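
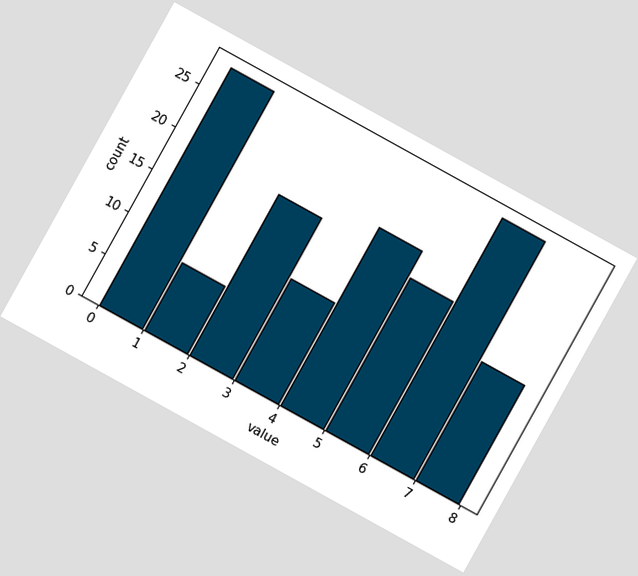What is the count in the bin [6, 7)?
The chart is tilted about 29° clockwise. The [6, 7) bin has height 28.

28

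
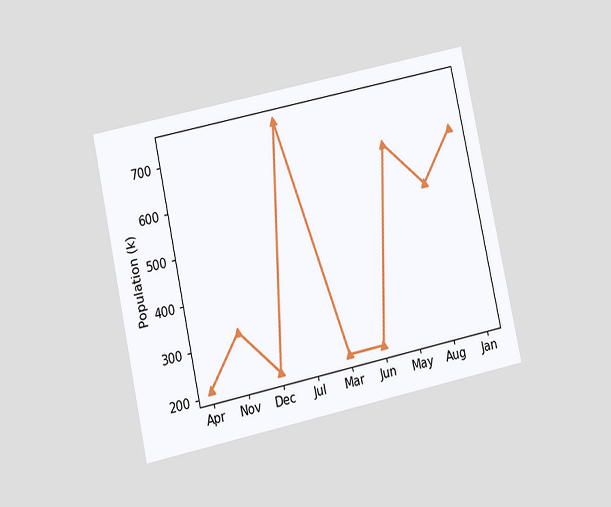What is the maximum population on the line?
The chart is tilted about 12° counter-clockwise and viewed at a slight angle. The highest point is at Jul, and reading across to the y-axis gives 742k.

742k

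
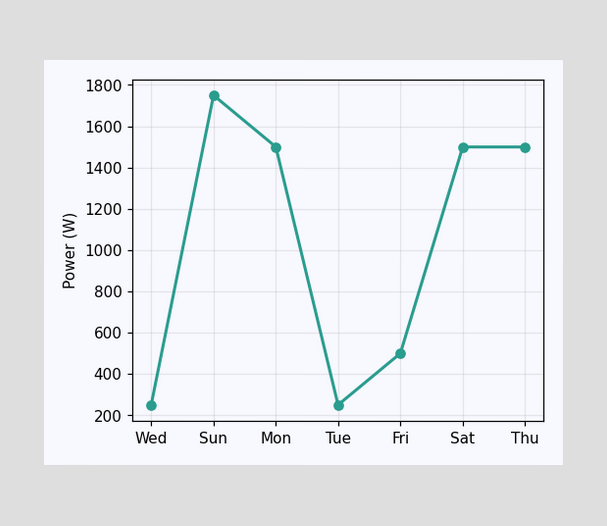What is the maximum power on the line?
The highest point is at Sun, and reading across to the y-axis gives 1750W.

1750W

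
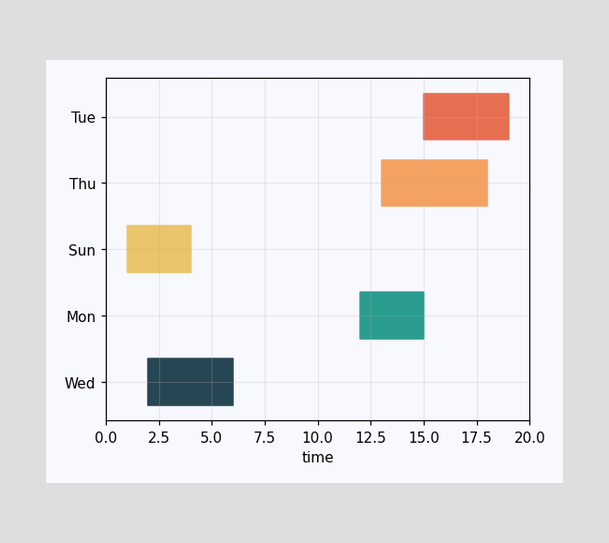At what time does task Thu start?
13

The Thu bar begins at t=13.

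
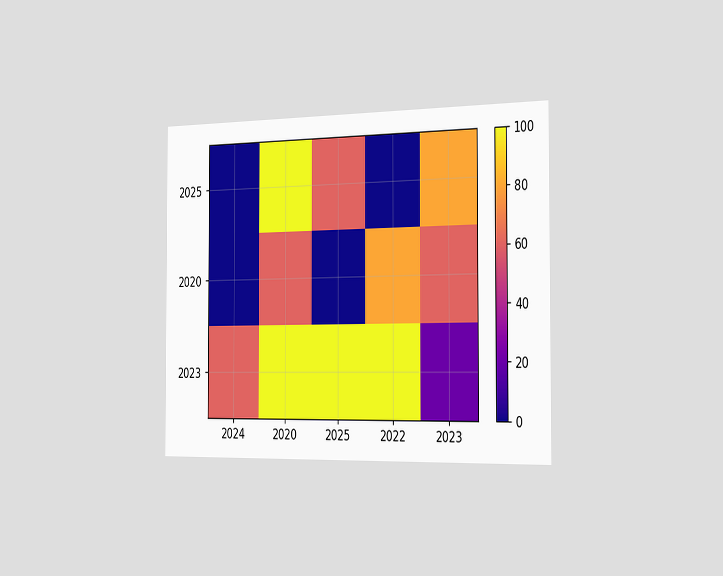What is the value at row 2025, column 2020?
100

The chart is viewed slightly from the right. Matching cell (2025, 2020) against the colorbar gives 100.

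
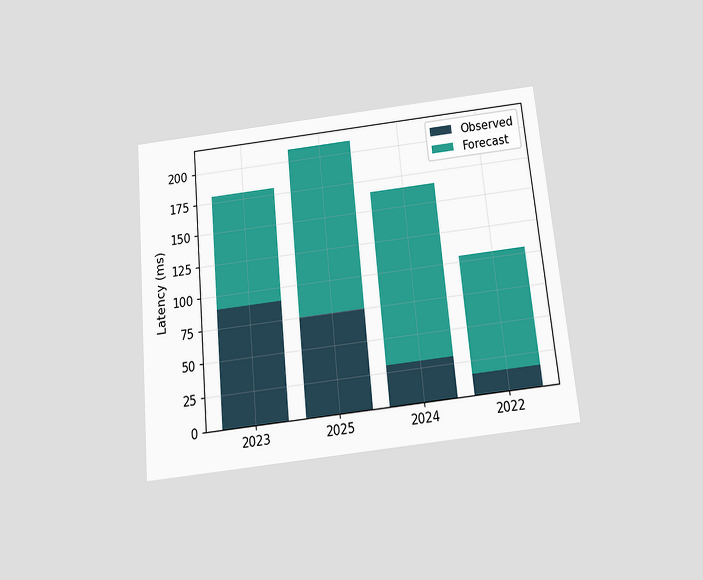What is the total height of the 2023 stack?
180ms

The chart is tilted about 5° counter-clockwise and viewed slightly from below. The 2023 stack's top reaches 180ms on the y-axis.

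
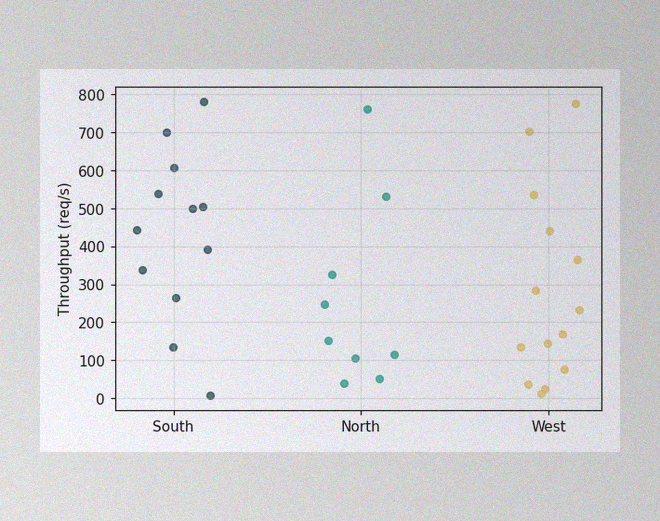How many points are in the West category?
14

The image has some photo noise and uneven lighting. Counting the markers in the West column gives 14.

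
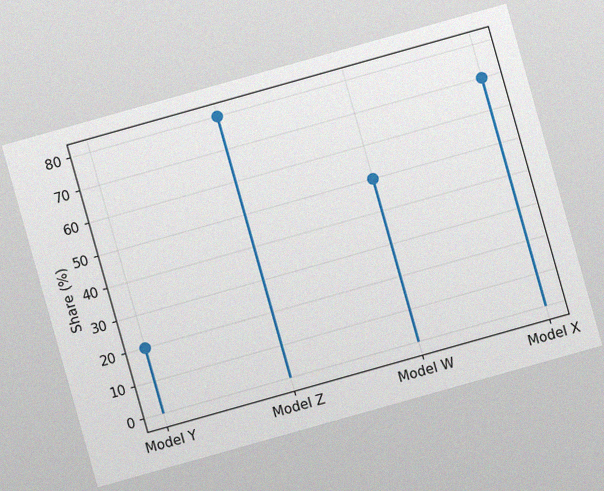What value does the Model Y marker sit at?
20%

The chart is tilted about 16° counter-clockwise, with some photo noise. The Model Y marker sits at 20%.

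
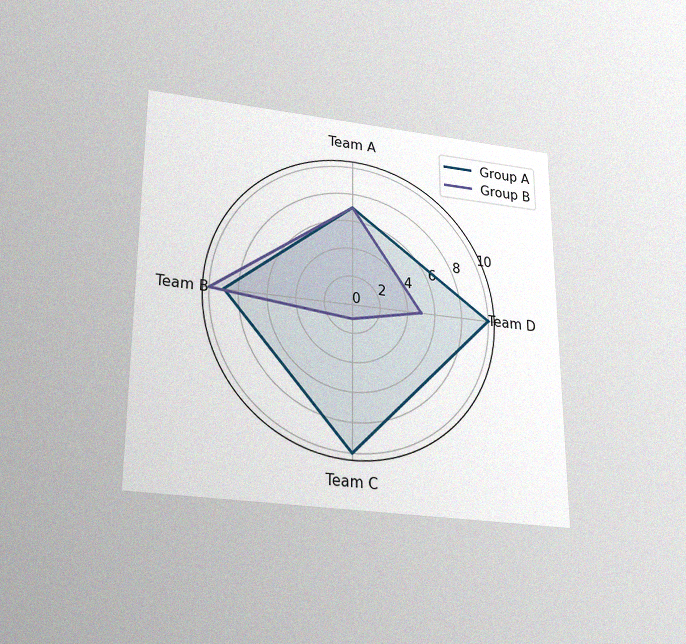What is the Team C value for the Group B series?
The chart is viewed slightly from below, with some photo noise. On the Team C axis, Group B reaches 1.

1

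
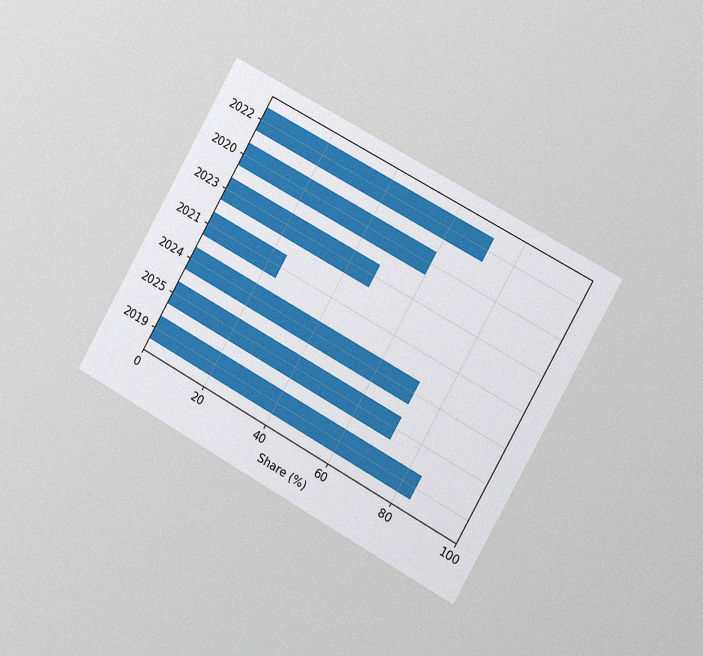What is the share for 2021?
The chart is tilted about 29° clockwise and viewed slightly from the right, with some photo noise. Reading along the chart's x-axis, the 2021 bar reaches 24%.

24%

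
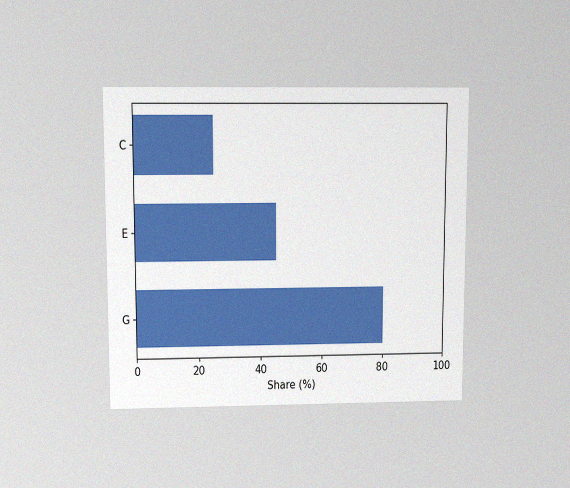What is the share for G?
80%

The chart is viewed slightly from above, with some photo noise. Reading along the chart's x-axis, the G bar reaches 80%.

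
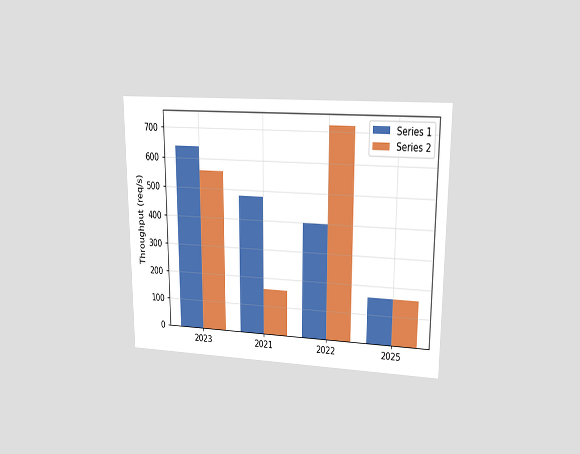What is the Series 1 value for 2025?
160req/s

The chart is viewed at a slight angle. The Series 1 bar at 2025 reaches 160req/s on the y-axis.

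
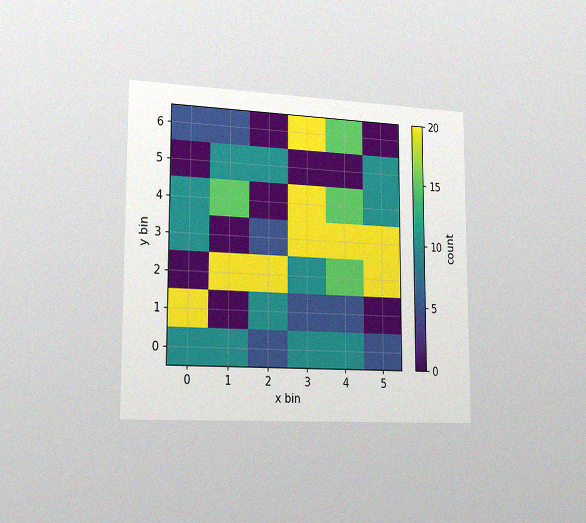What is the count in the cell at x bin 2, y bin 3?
5

The chart is viewed slightly from the left, with some photo noise. Matching the cell (2, 3) against the colorbar gives 5.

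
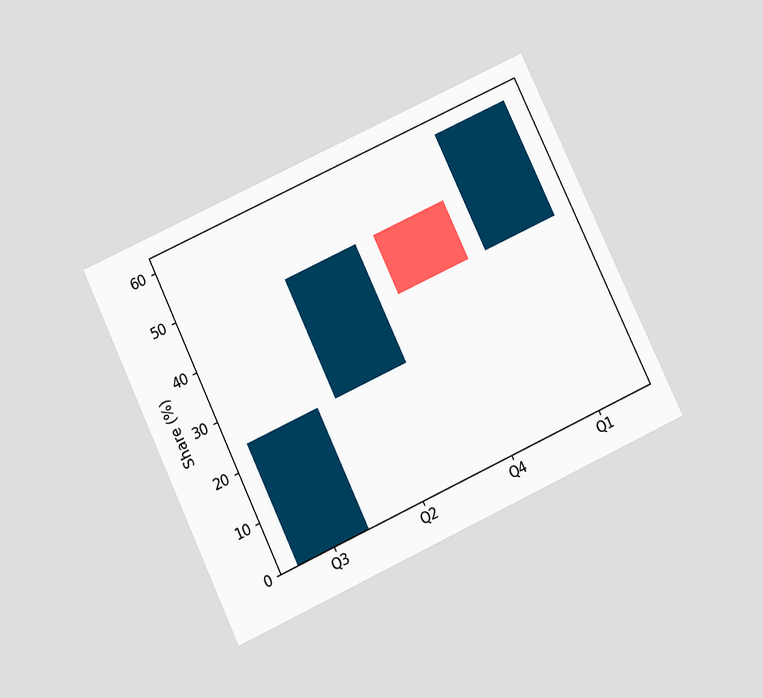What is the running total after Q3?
24%

The chart is tilted about 25° counter-clockwise and viewed slightly from below. After Q3 the running total reaches 24%.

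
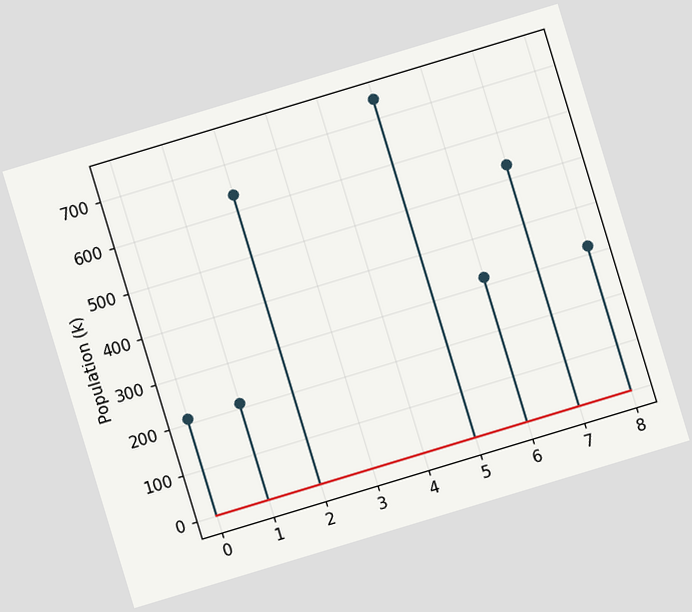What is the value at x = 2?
636k

The chart is tilted about 17° counter-clockwise. The stem at x=2 reaches 636k.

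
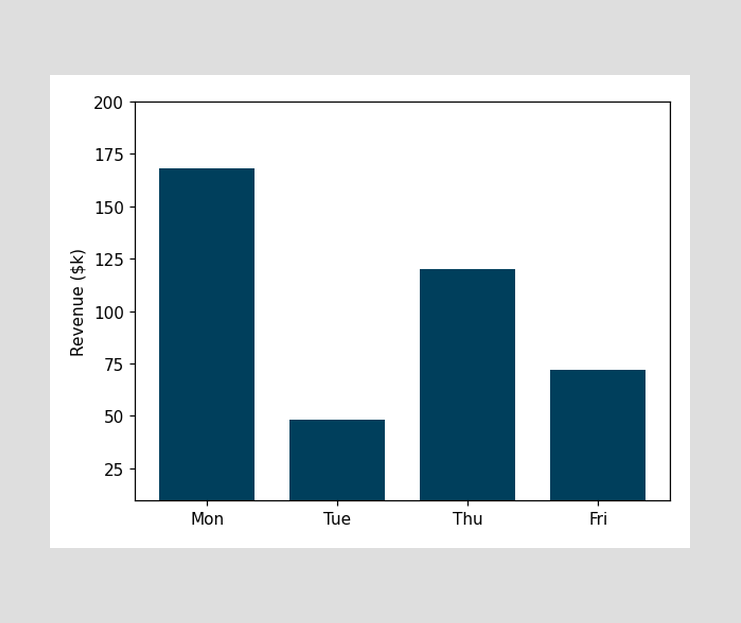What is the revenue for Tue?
$48k

Reading along the chart's y-axis, the Tue bar reaches $48k.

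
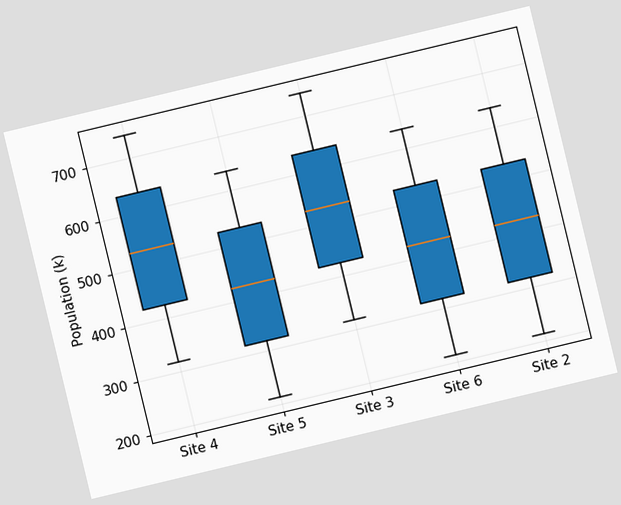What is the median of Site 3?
530k

The chart is tilted about 14° counter-clockwise. The median line in the Site 3 box sits at 530k.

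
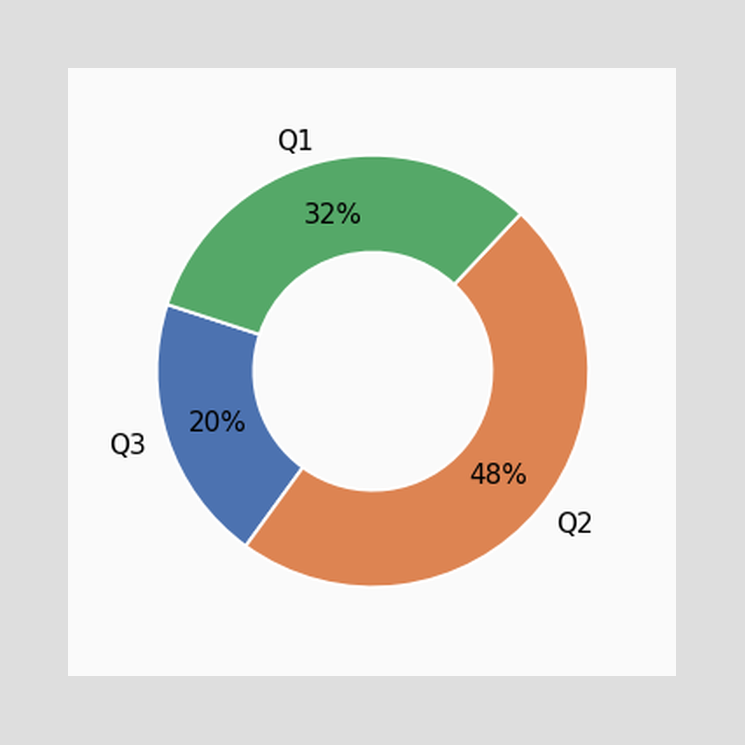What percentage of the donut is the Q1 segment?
32%

The Q1 segment takes up 32% of the ring.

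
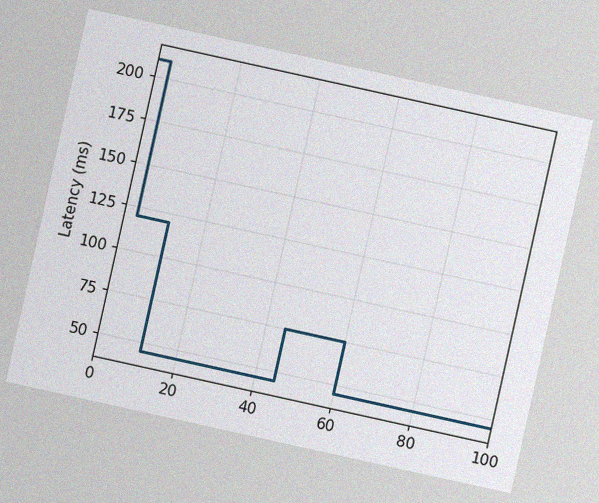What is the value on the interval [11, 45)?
45ms

The chart is tilted about 12° clockwise, with some photo noise. On [11, 45) the step sits at 45ms.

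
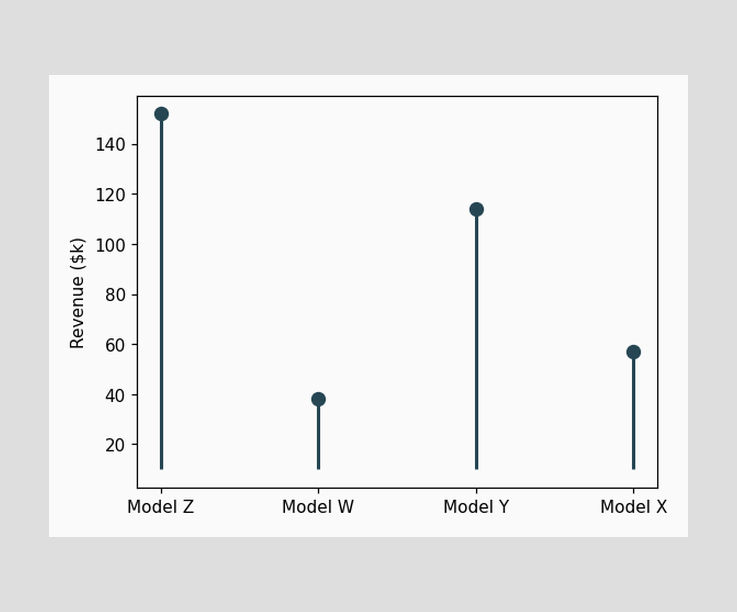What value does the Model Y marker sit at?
$114k

The Model Y marker sits at $114k.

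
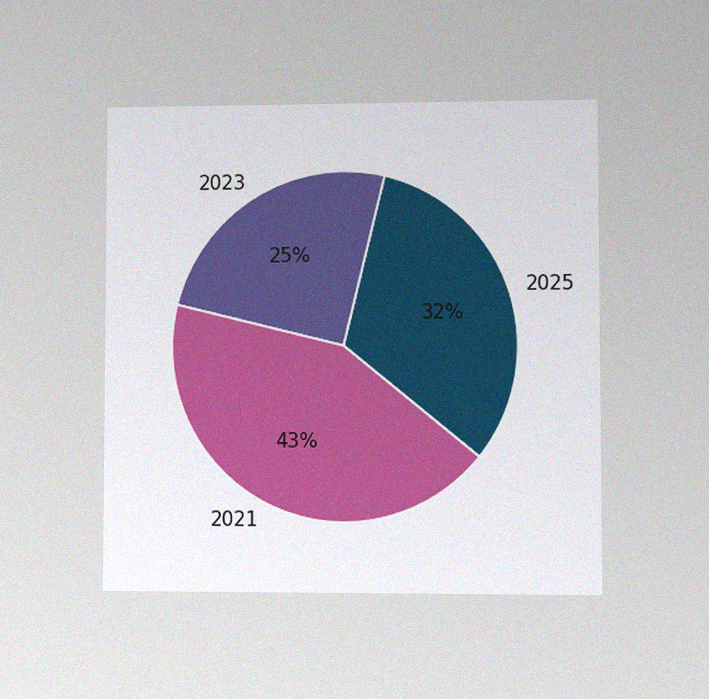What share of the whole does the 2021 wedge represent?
The chart is viewed at a slight angle, with some photo noise. The 2021 slice takes up 43% of the pie.

43%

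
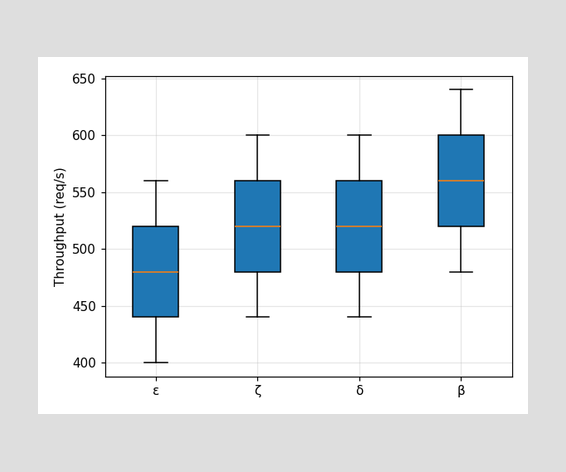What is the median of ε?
480req/s

The median line in the ε box sits at 480req/s.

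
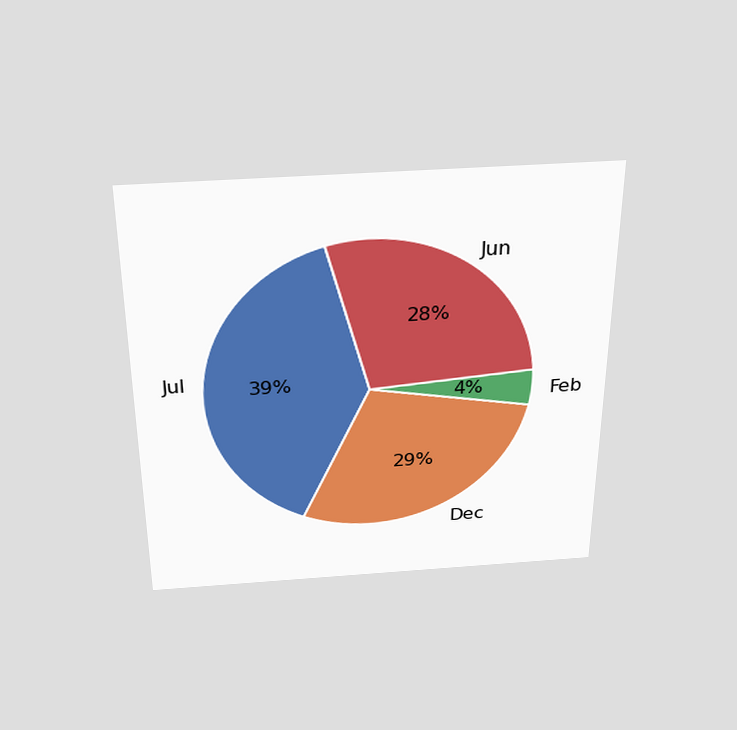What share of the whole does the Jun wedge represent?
The chart is viewed slightly from above. The Jun slice takes up 28% of the pie.

28%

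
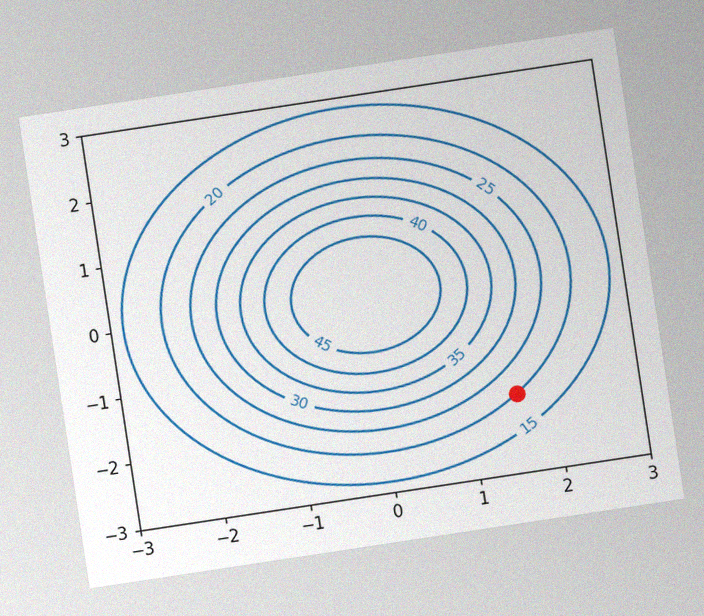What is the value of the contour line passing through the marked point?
The chart is tilted about 9° counter-clockwise, with some photo noise. The marked point sits on the contour labelled 20.

20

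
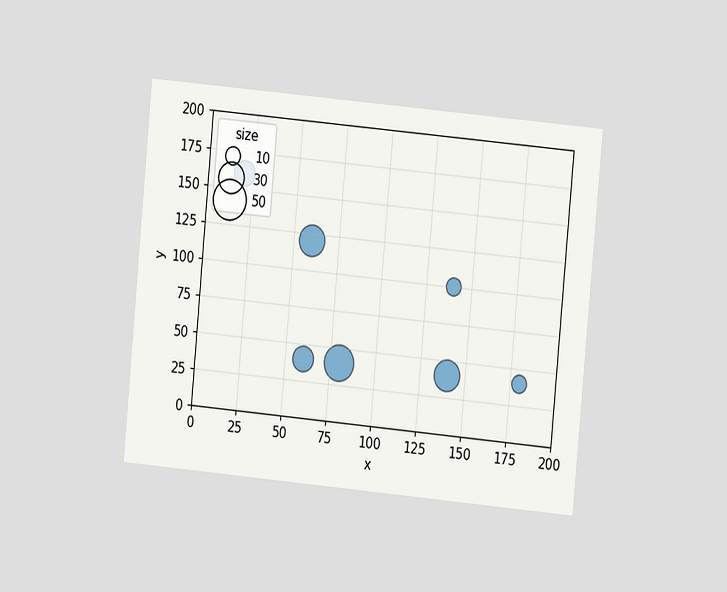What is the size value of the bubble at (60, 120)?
The chart is tilted about 5° clockwise and viewed at a slight angle. Matching the bubble at (60, 120) against the size legend gives 30.

30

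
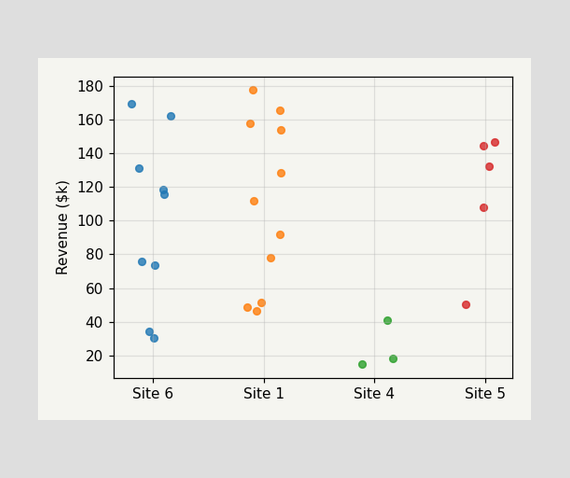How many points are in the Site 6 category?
9

Counting the markers in the Site 6 column gives 9.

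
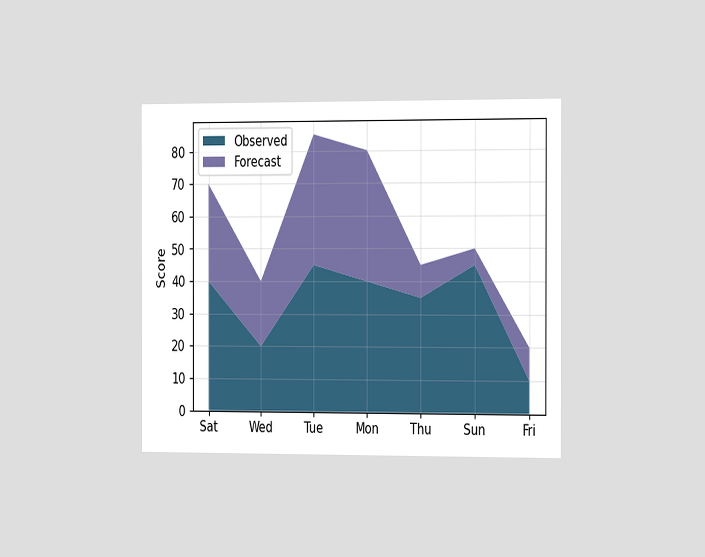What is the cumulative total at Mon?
80

The chart is viewed slightly from the right. The stacked total at Mon reaches 80.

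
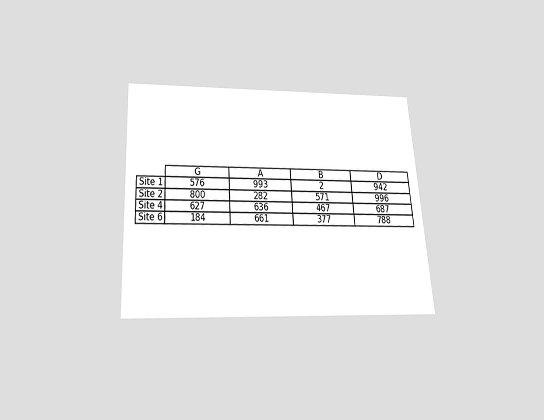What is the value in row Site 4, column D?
687

The chart is tilted about 4° counter-clockwise and viewed slightly from below. The (Site 4, D) cell reads 687.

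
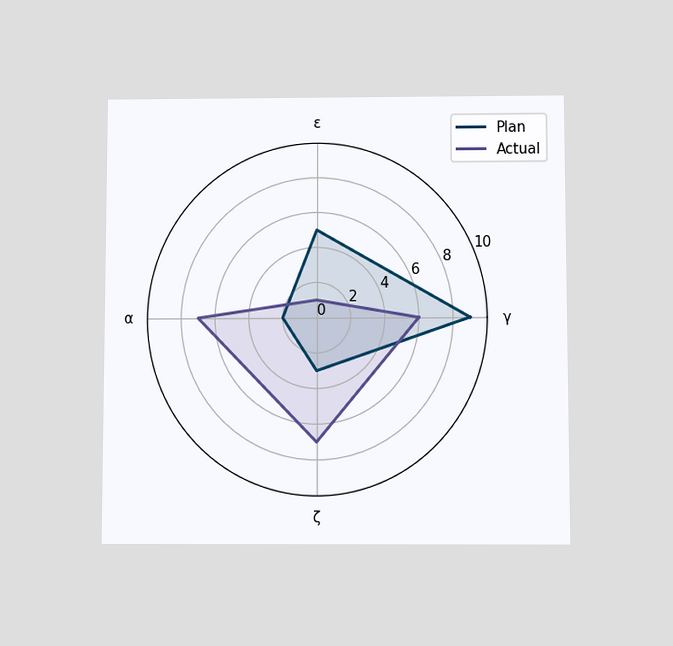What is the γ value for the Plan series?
9

The chart is viewed slightly from below. On the γ axis, Plan reaches 9.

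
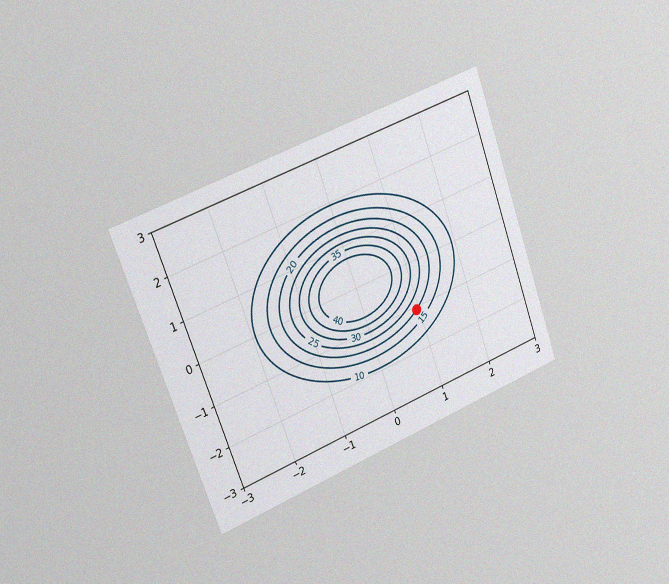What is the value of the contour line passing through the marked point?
The chart is tilted about 20° counter-clockwise and viewed slightly from the left, with some photo noise. The marked point sits on the contour labelled 20.

20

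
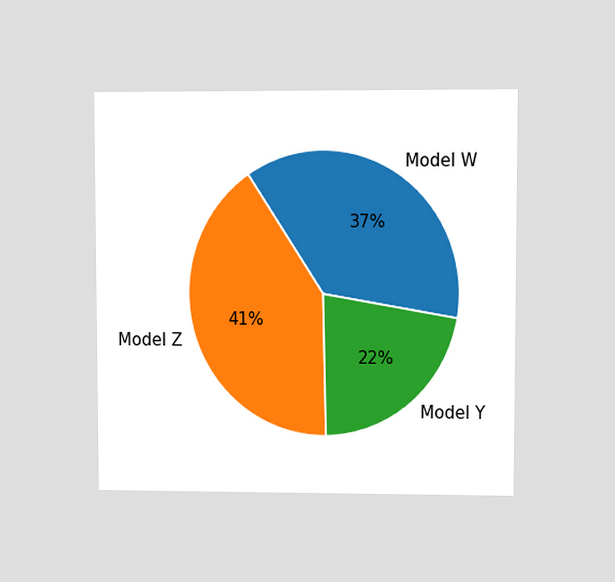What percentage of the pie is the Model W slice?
The chart is viewed at a slight angle. The Model W slice takes up 37% of the pie.

37%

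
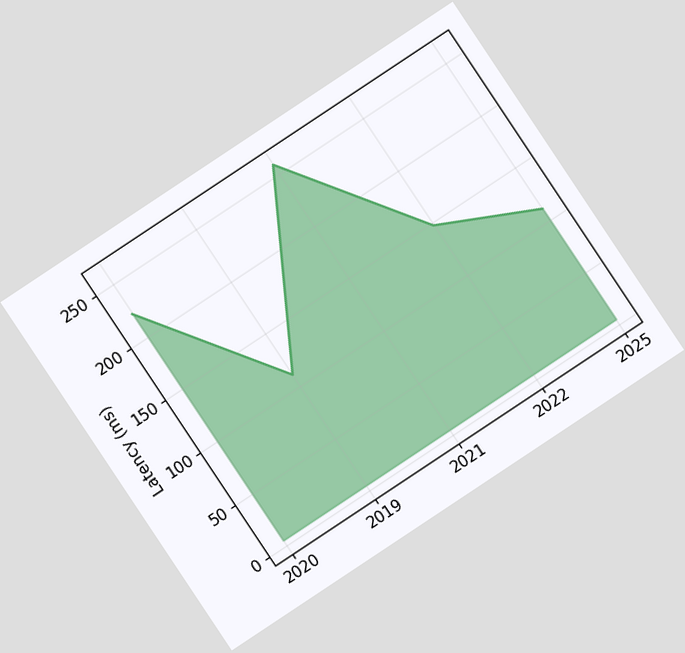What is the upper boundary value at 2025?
111ms

The chart is tilted about 34° counter-clockwise. At 2025 the upper boundary is at 111ms.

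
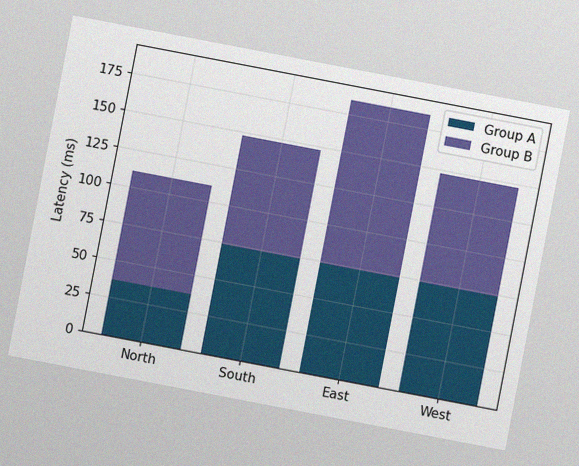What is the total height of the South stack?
The chart is tilted about 11° clockwise, with some photo noise. The South stack's top reaches 148ms on the y-axis.

148ms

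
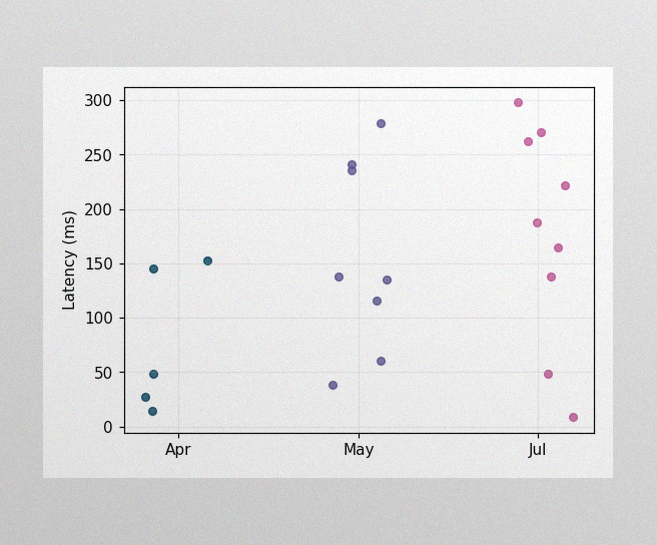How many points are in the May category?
The image has some photo noise and uneven lighting. Counting the markers in the May column gives 8.

8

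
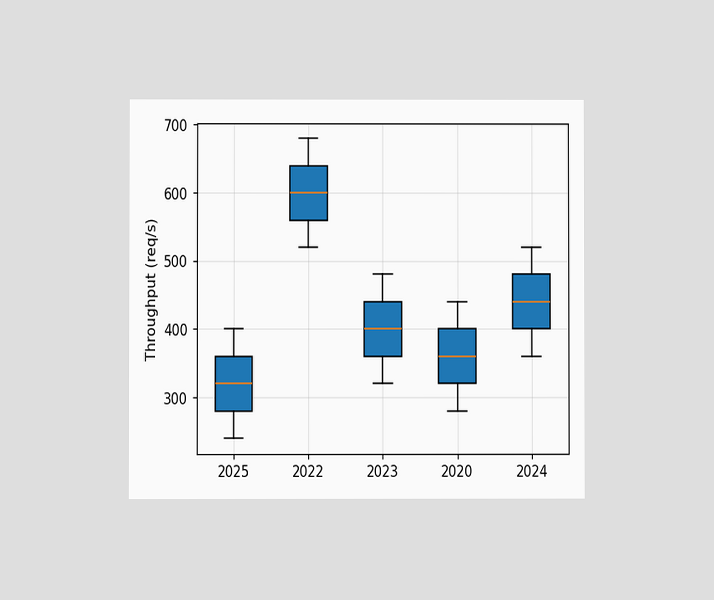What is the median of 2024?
440req/s

The chart is viewed at a slight angle. The median line in the 2024 box sits at 440req/s.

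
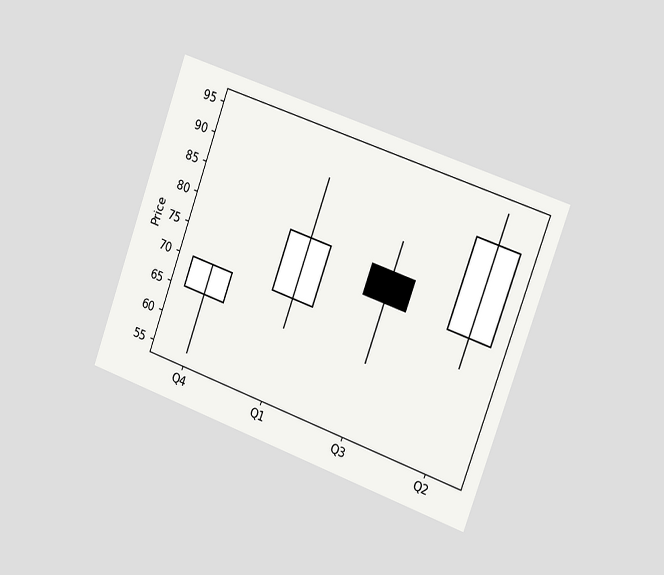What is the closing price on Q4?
70

The chart is tilted about 20° clockwise and viewed slightly from the right. The Q4 candle closes at 70.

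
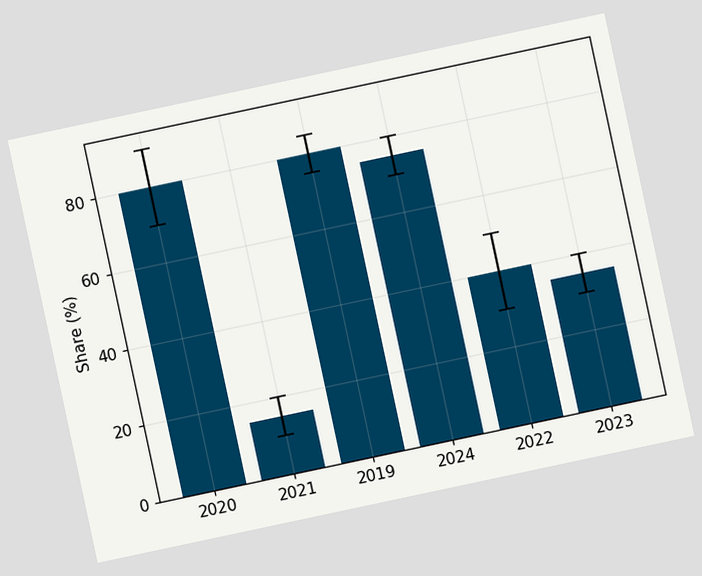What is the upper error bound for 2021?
20%

The chart is tilted about 12° counter-clockwise. The 2021 bar's upper whisker reaches 20%.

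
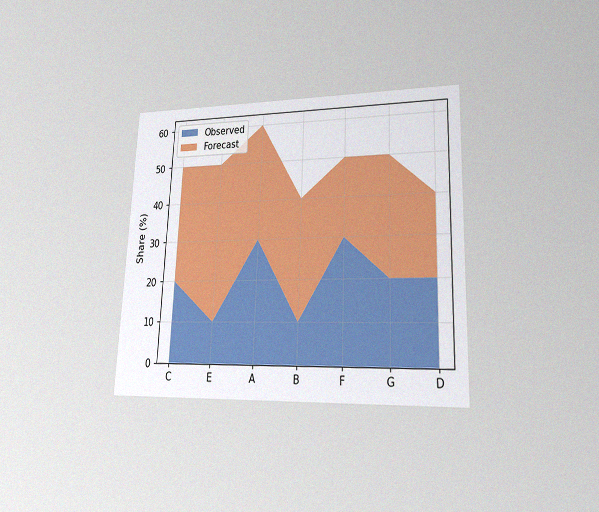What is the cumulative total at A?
The chart is tilted about 2° clockwise and viewed at a slight angle, with some photo noise. The stacked total at A reaches 60%.

60%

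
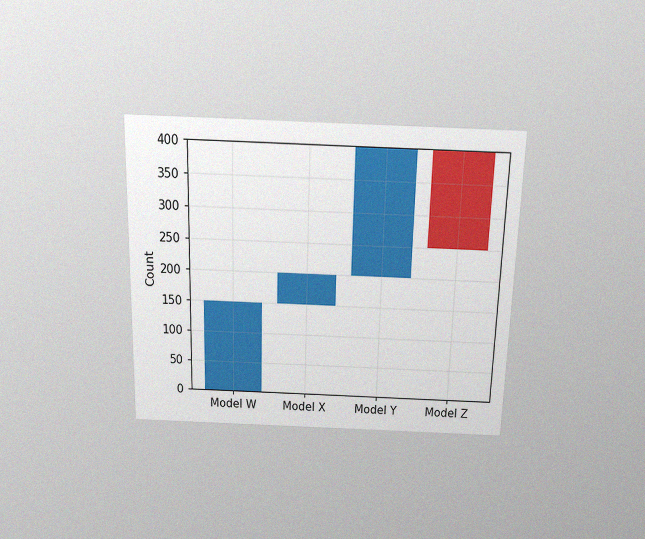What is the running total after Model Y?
The chart is viewed slightly from above, with some photo noise. After Model Y the running total reaches 400.

400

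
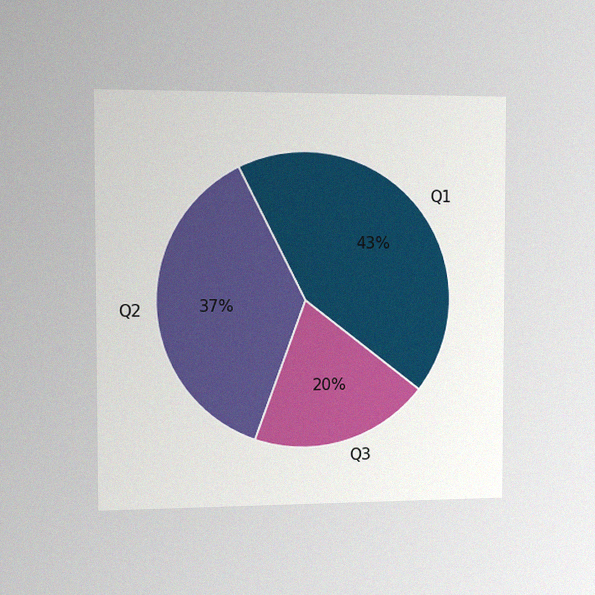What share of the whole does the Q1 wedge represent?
The chart is viewed slightly from the left, with some photo noise. The Q1 slice takes up 43% of the pie.

43%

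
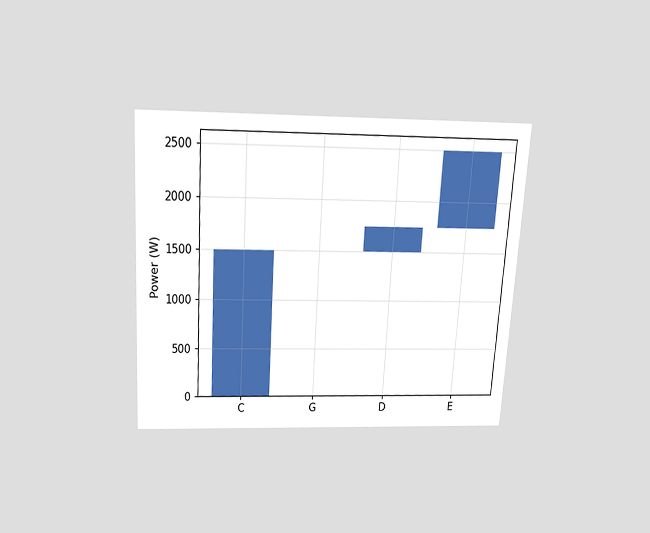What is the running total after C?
1500W

The chart is tilted about 3° clockwise and viewed slightly from above. After C the running total reaches 1500W.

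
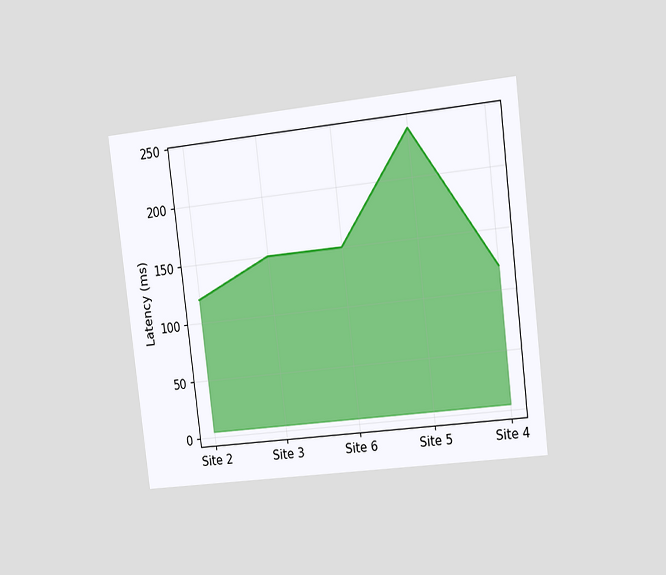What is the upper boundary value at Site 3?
The chart is tilted about 7° counter-clockwise and viewed slightly from the right. At Site 3 the upper boundary is at 150ms.

150ms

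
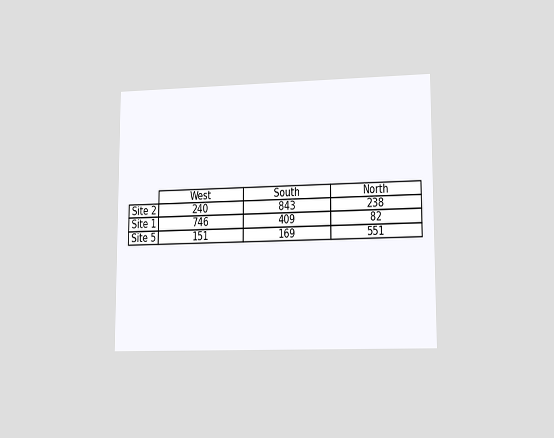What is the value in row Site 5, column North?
551

The chart is viewed at a slight angle. The (Site 5, North) cell reads 551.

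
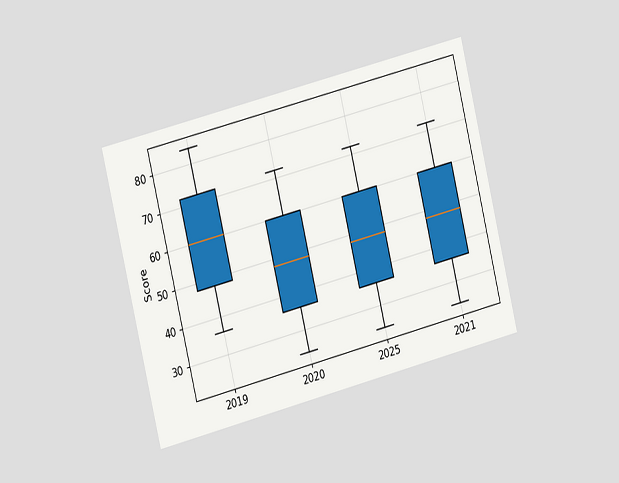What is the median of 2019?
60

The chart is tilted about 14° counter-clockwise and viewed slightly from the left. The median line in the 2019 box sits at 60.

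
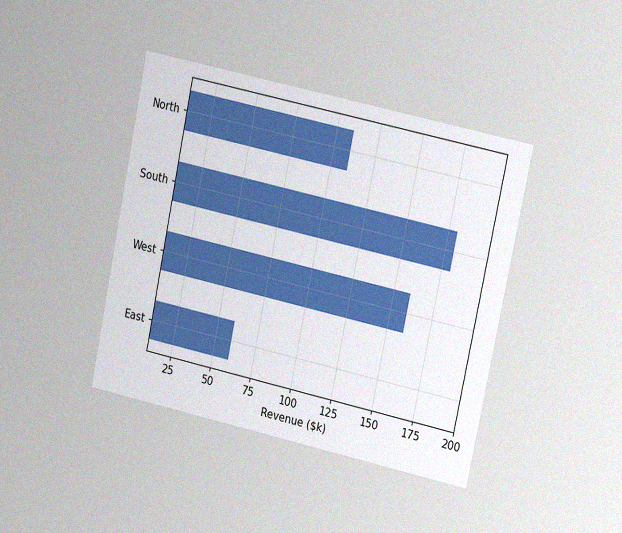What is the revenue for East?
$60k

The chart is tilted about 12° clockwise and viewed slightly from the right, with some photo noise. Reading along the chart's x-axis, the East bar reaches $60k.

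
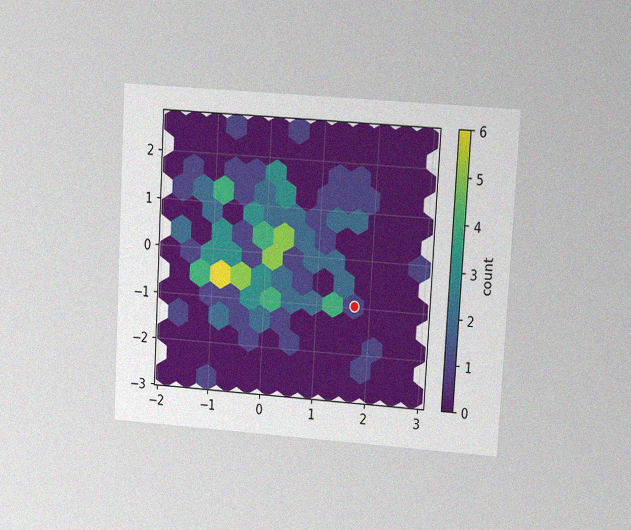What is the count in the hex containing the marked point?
The chart is tilted about 3° clockwise and viewed at a slight angle, with some photo noise. The marked hex reads 1 on the colorbar.

1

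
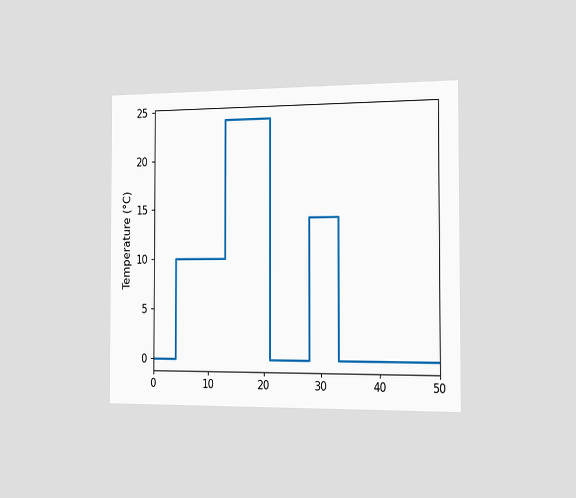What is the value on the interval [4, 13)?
10°C

The chart is viewed slightly from the right. On [4, 13) the step sits at 10°C.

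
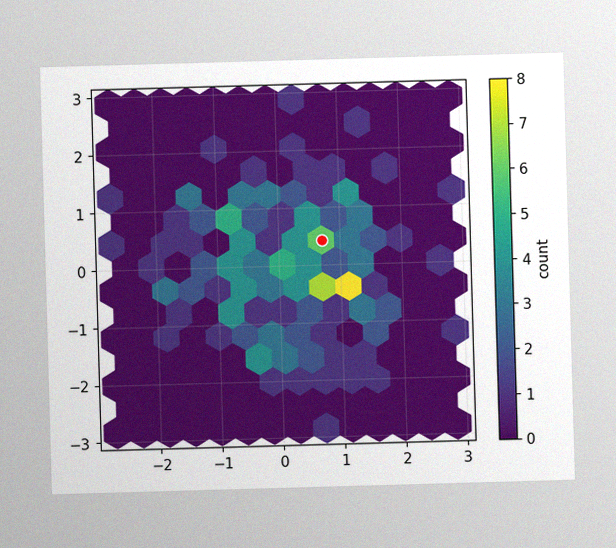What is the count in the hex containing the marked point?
6

The image has some photo noise and uneven lighting. The marked hex reads 6 on the colorbar.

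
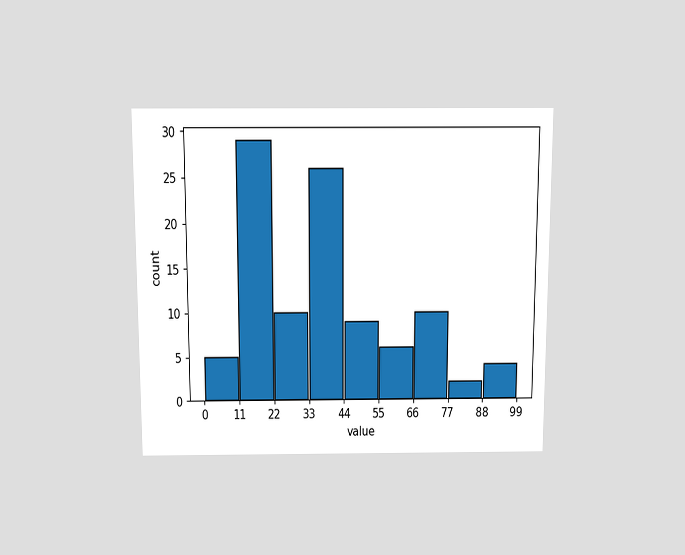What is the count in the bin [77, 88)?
The chart is viewed slightly from above. The [77, 88) bin has height 2.

2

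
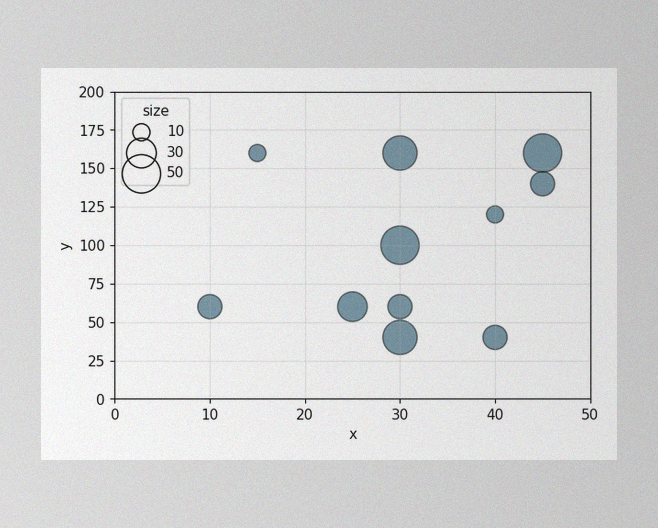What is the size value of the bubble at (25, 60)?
30

The image has some photo noise and uneven lighting. Matching the bubble at (25, 60) against the size legend gives 30.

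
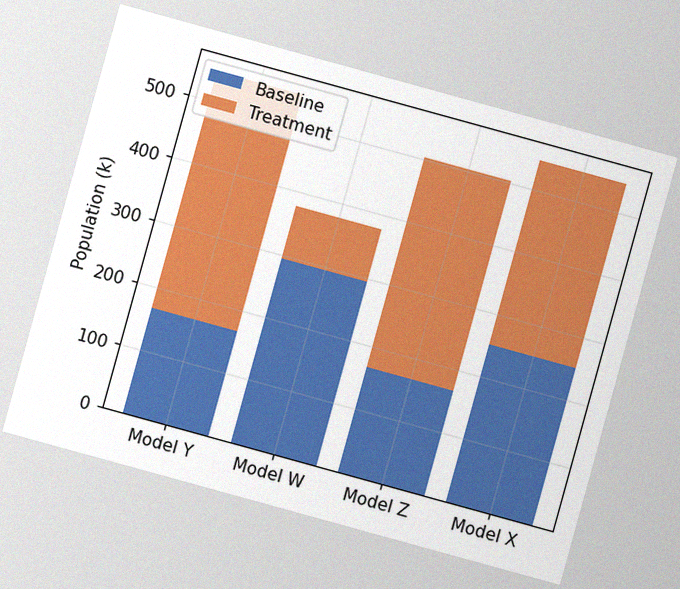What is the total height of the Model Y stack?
546k

The chart is tilted about 15° clockwise, with some photo noise. The Model Y stack's top reaches 546k on the y-axis.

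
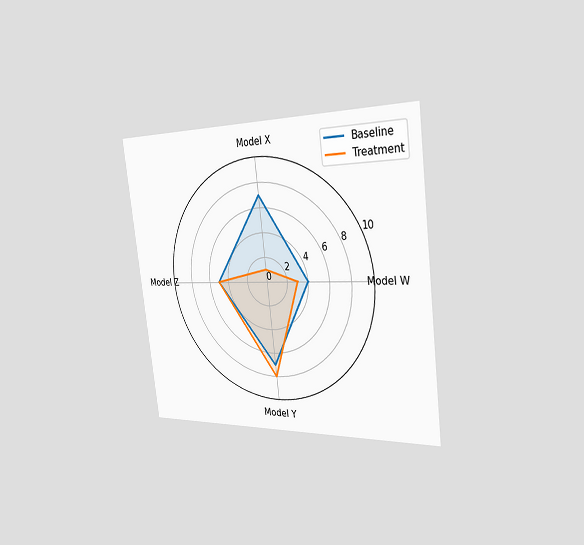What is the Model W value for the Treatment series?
3

The chart is tilted about 7° counter-clockwise and viewed slightly from the right. On the Model W axis, Treatment reaches 3.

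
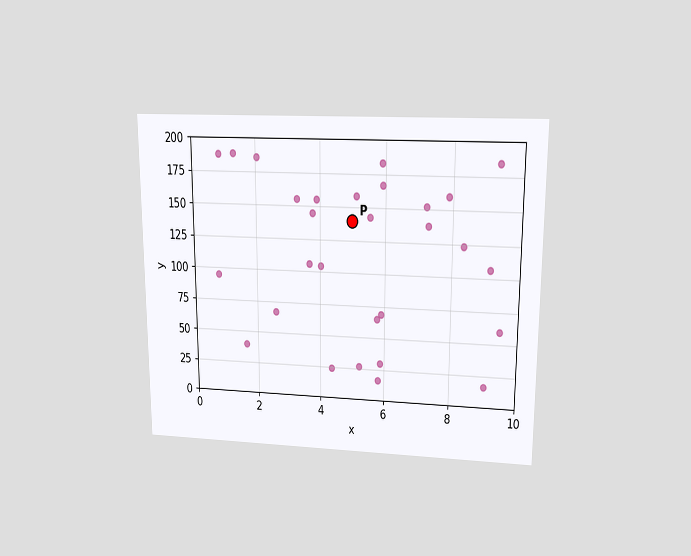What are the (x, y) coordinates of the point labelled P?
(5, 140)

The chart is viewed at a slight angle. Following the gridlines from P to each axis, P sits at (5, 140).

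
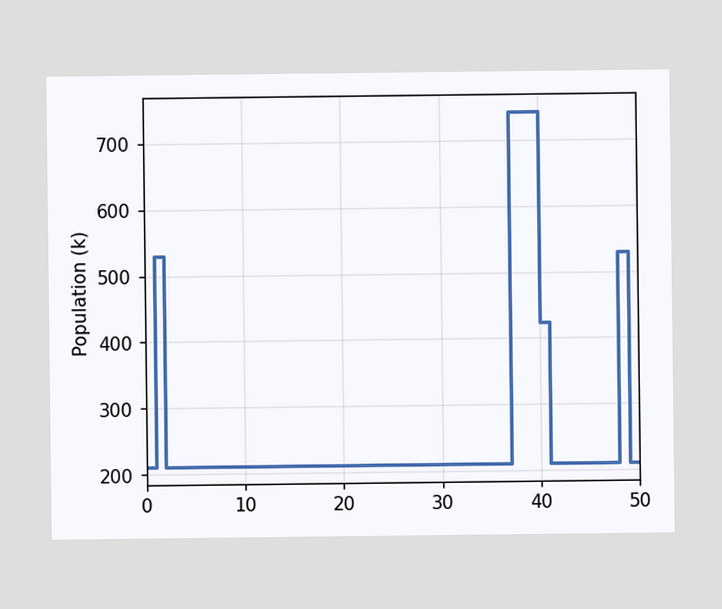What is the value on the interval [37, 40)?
742k

On [37, 40) the step sits at 742k.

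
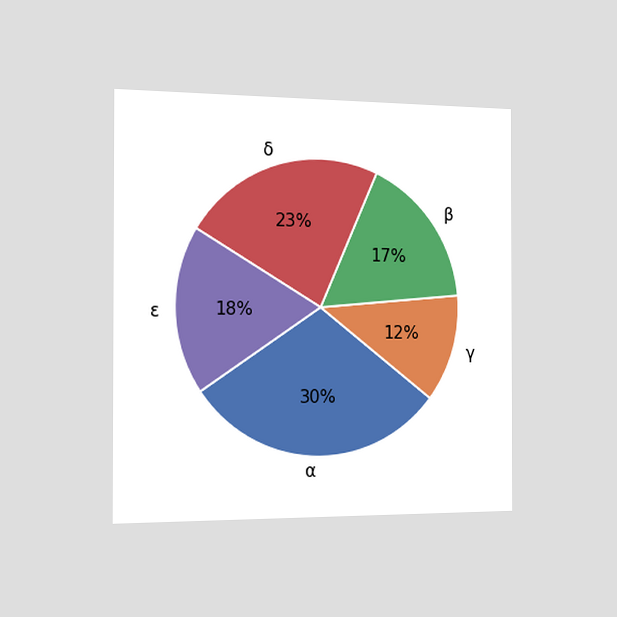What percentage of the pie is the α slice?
The chart is viewed slightly from the left. The α slice takes up 30% of the pie.

30%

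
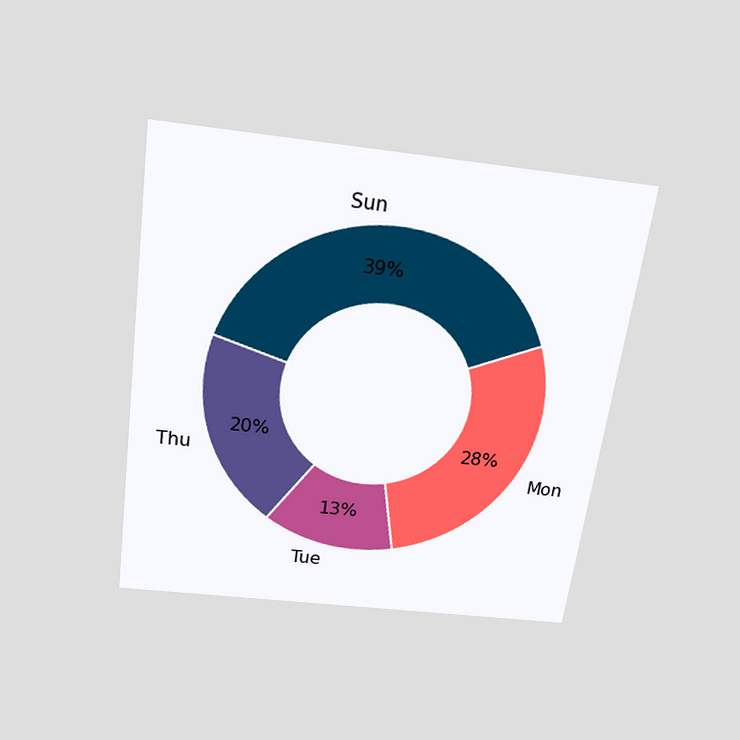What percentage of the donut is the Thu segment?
20%

The chart is tilted about 8° clockwise and viewed slightly from above. The Thu segment takes up 20% of the ring.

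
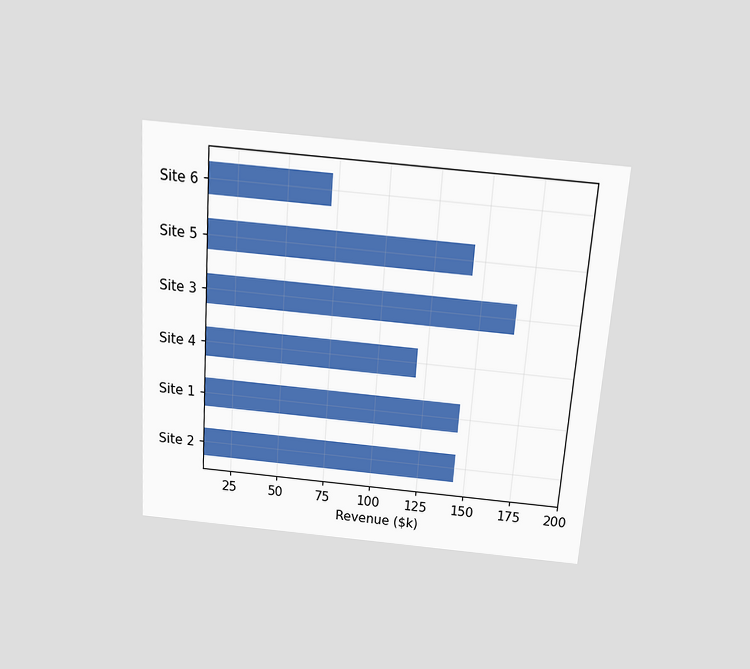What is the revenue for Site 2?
$144k

The chart is tilted about 4° clockwise and viewed slightly from above. Reading along the chart's x-axis, the Site 2 bar reaches $144k.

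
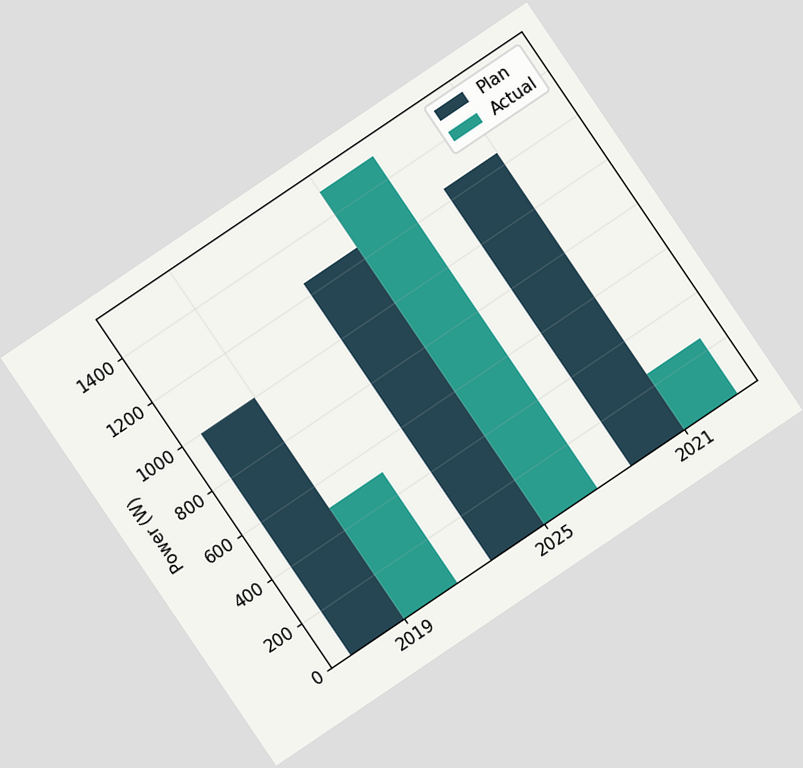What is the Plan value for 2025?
1250W

The chart is tilted about 34° counter-clockwise. The Plan bar at 2025 reaches 1250W on the y-axis.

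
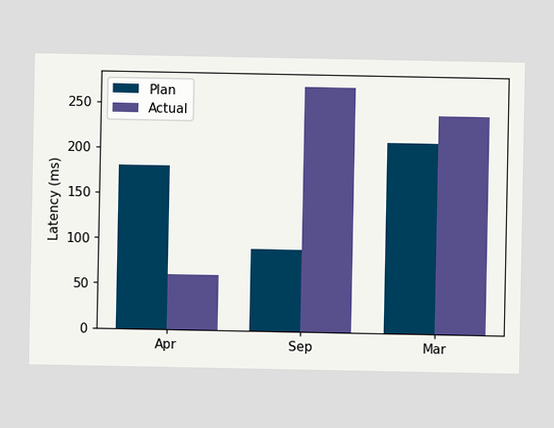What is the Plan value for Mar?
210ms

The Plan bar at Mar reaches 210ms on the y-axis.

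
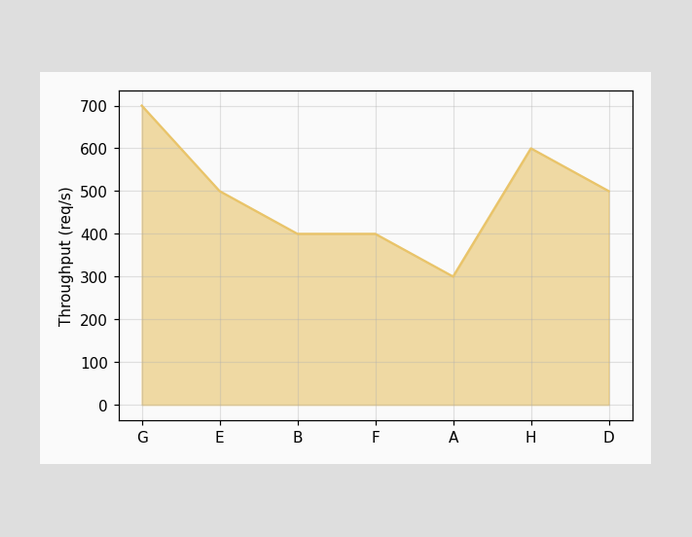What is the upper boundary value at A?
300req/s

At A the upper boundary is at 300req/s.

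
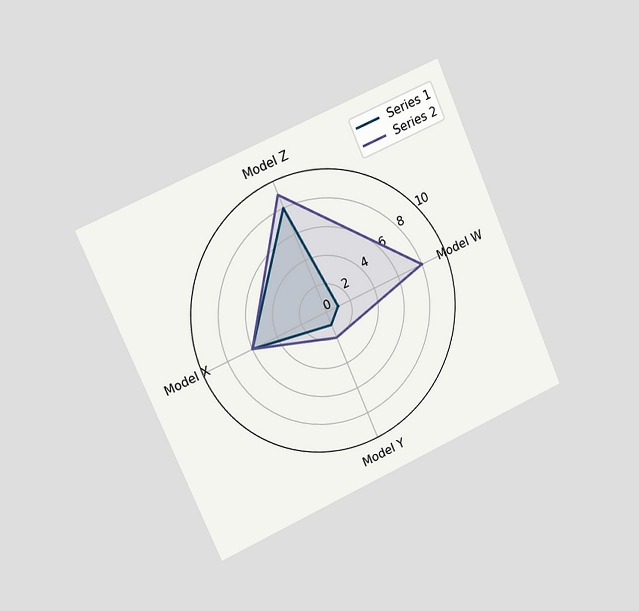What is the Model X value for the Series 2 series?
The chart is tilted about 23° counter-clockwise and viewed slightly from the left. On the Model X axis, Series 2 reaches 6.

6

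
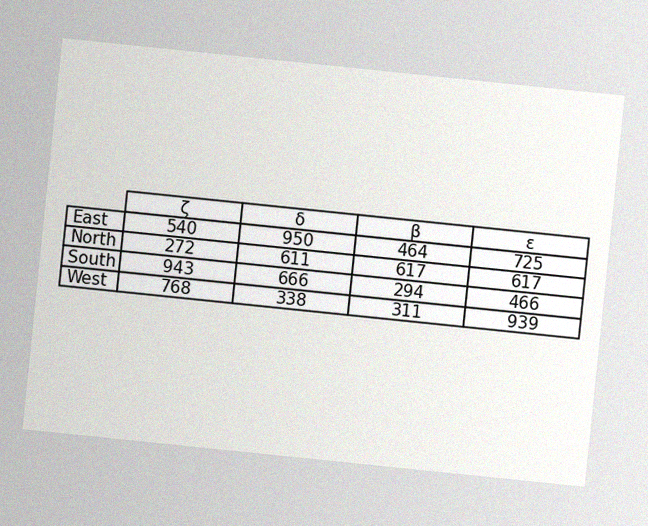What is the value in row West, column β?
311

The chart is tilted about 6° clockwise, with some photo noise. The (West, β) cell reads 311.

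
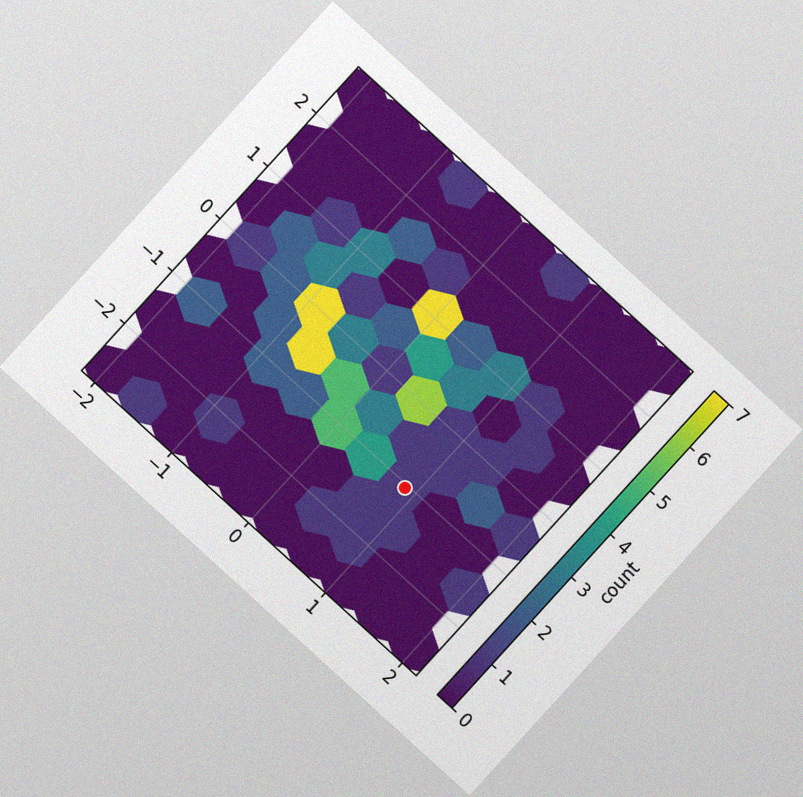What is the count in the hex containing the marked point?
1

The chart is tilted about 42° clockwise, with some photo noise. The marked hex reads 1 on the colorbar.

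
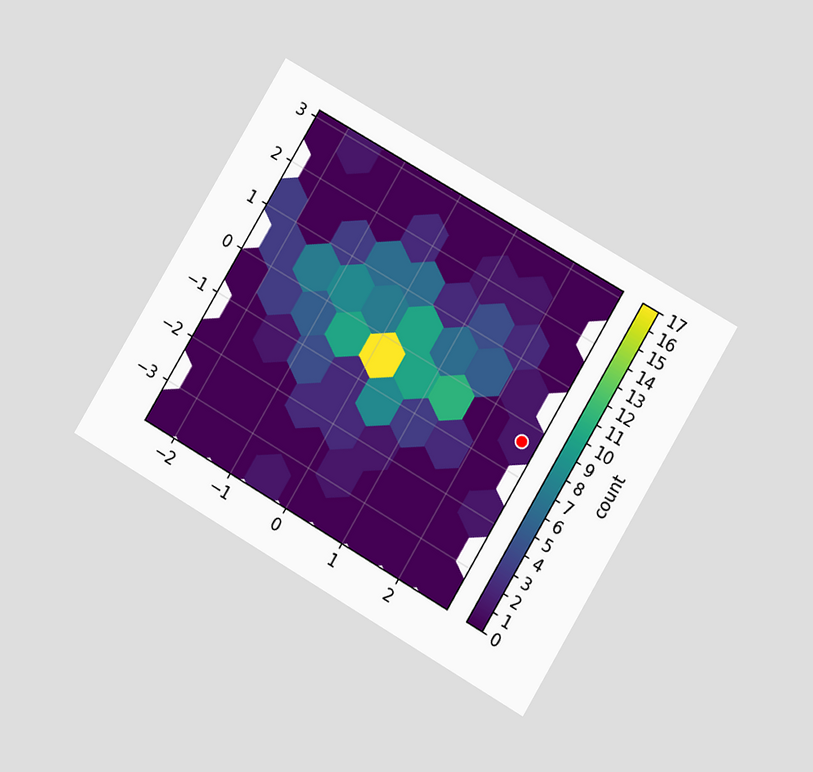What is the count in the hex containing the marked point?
1

The chart is tilted about 31° clockwise and viewed at a slight angle. The marked hex reads 1 on the colorbar.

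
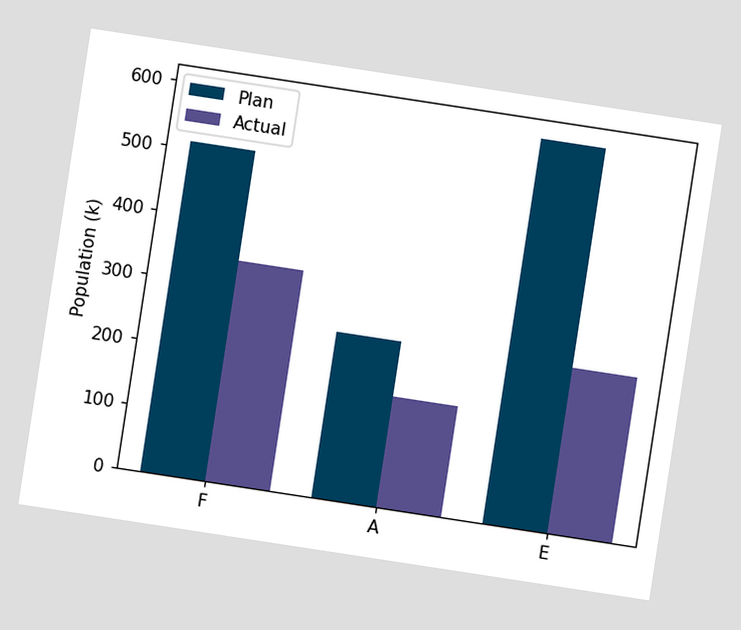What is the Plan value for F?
The chart is tilted about 9° clockwise. The Plan bar at F reaches 510k on the y-axis.

510k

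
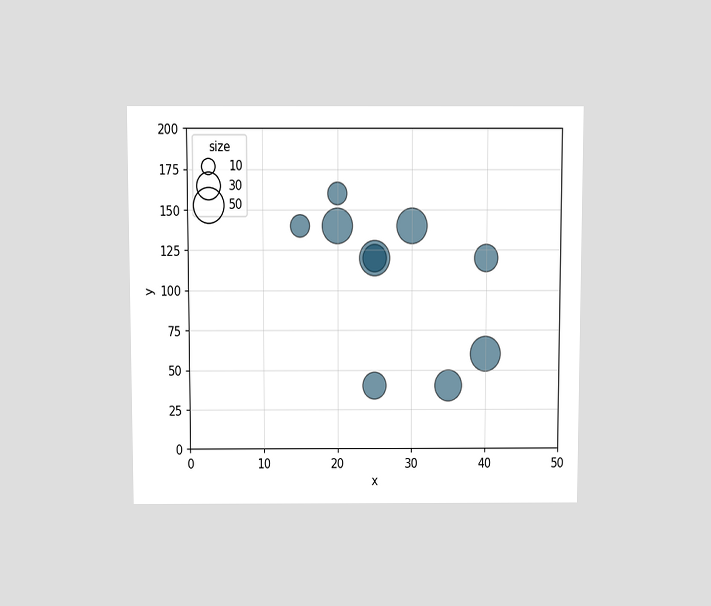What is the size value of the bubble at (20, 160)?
The chart is viewed slightly from above. Matching the bubble at (20, 160) against the size legend gives 20.

20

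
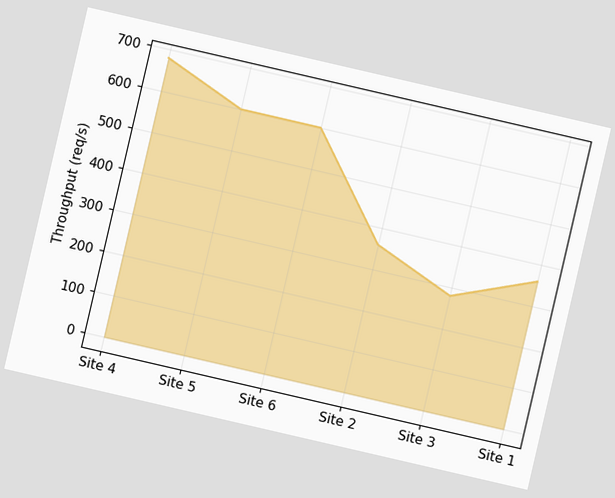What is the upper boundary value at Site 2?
The chart is tilted about 13° clockwise. At Site 2 the upper boundary is at 360req/s.

360req/s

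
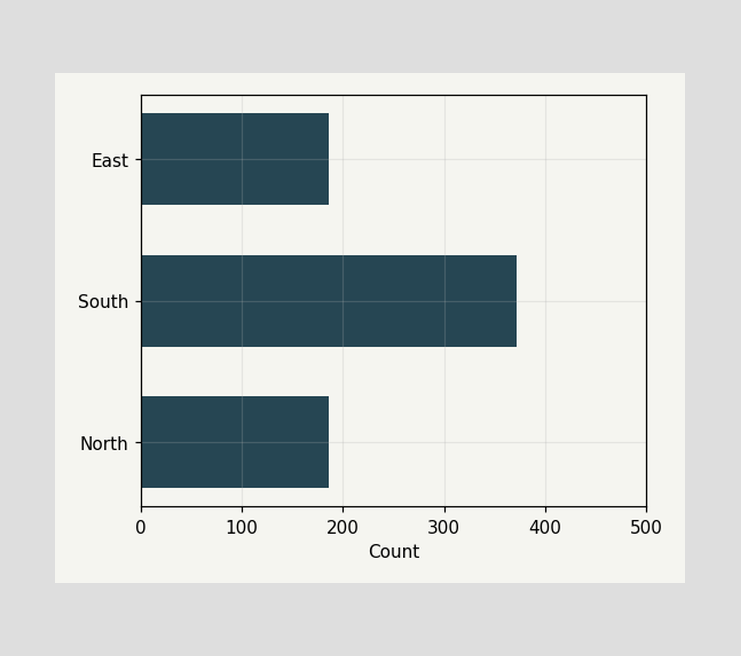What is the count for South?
Reading along the chart's x-axis, the South bar reaches 372.

372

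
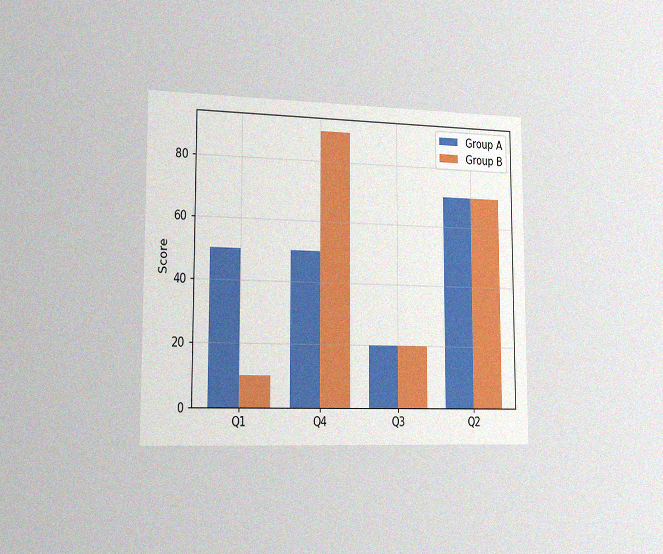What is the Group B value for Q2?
The chart is viewed slightly from the left, with some photo noise. The Group B bar at Q2 reaches 70 on the y-axis.

70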